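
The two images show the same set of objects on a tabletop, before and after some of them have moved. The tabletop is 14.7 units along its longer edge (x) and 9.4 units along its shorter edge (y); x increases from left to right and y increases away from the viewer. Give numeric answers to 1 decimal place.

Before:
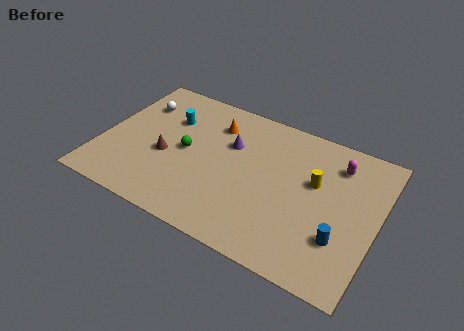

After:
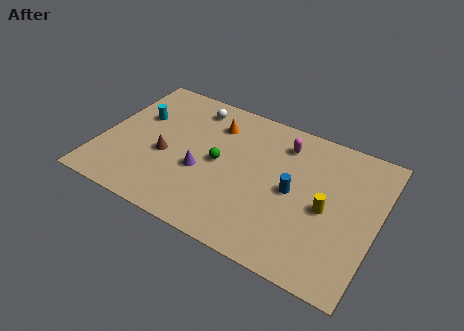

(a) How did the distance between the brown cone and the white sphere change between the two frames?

+0.5

They were about 3.6 units apart before and 4.1 after — 0.5 units further apart.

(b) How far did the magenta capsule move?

2.9

The magenta capsule was near (12.3, 7.4) before and (9.4, 7.5) after, so it travelled √(2.9² + 0.1²) ≈ 2.9 units.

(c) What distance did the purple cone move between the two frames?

2.8

The purple cone was near (6.7, 6.2) before and (5.5, 3.7) after, so it travelled √(1.2² + 2.5²) ≈ 2.8 units.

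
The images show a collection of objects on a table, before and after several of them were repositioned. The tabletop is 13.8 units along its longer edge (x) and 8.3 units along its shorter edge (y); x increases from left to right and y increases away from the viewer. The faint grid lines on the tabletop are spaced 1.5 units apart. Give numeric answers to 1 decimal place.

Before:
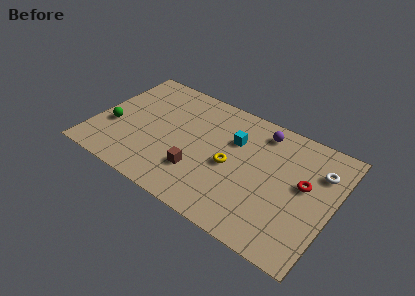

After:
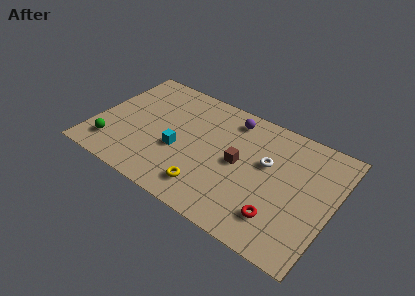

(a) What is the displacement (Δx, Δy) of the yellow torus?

(-1.0, -2.2)

The yellow torus was at about (8.0, 3.8) and moved to about (7.0, 1.6).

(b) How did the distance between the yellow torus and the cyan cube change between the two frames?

+0.8

Before: roughly 1.8 units apart; after: 2.6. That's 0.8 units further apart.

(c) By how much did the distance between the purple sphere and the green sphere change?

-0.9

The distance was about 9.1 in the first image and 8.2 in the second, so they moved 0.9 units closer together.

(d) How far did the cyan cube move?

3.7

From (7.9, 5.6) to (5.0, 3.3), the cyan cube covered √(2.9² + 2.3²) ≈ 3.7 units.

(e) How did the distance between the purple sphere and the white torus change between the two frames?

-0.5

The distance was about 3.6 in the first image and 3.1 in the second, so they moved 0.5 units closer together.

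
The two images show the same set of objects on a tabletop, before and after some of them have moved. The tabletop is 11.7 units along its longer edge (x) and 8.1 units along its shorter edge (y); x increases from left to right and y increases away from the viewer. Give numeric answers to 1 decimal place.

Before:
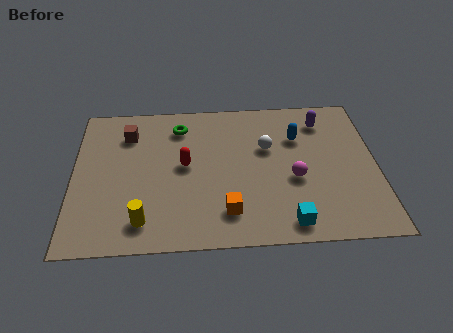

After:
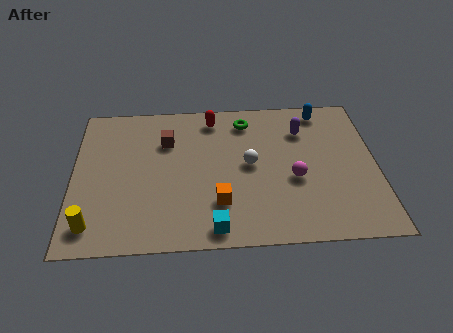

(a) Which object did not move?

the magenta sphere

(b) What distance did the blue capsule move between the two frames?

1.8

The blue capsule moved from about (8.7, 5.6) to (9.7, 7.1), a distance of √(1.0² + 1.5²) ≈ 1.8.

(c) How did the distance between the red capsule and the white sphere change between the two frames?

-0.3

The distance was about 3.3 in the first image and 3.0 in the second, so they moved 0.3 units closer together.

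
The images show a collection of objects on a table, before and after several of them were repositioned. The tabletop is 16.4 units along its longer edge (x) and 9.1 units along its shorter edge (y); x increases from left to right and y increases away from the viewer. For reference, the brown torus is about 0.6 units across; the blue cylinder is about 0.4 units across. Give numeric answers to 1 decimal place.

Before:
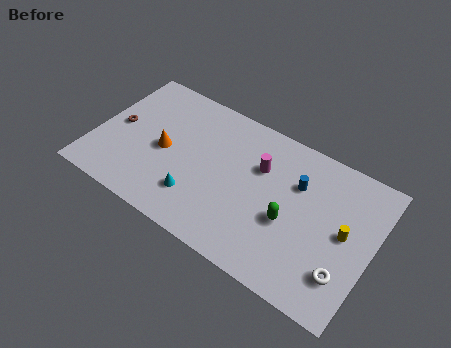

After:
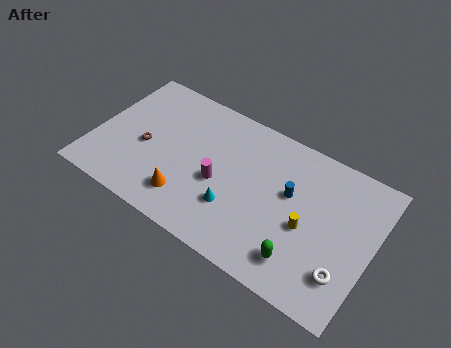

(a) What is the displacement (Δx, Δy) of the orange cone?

(1.8, -2.3)

The orange cone started near (4.1, 4.3) and ended near (5.9, 2.0).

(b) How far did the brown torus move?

1.9

The brown torus moved from about (1.2, 4.6) to (3.0, 4.0), a distance of √(1.8² + 0.6²) ≈ 1.9.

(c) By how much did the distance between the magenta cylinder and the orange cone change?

-3.3

Before: roughly 5.8 units apart; after: 2.5. That's 3.3 units closer together.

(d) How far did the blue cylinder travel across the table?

0.9

From (11.8, 6.2) to (11.5, 5.4), the blue cylinder covered √(0.3² + 0.8²) ≈ 0.9 units.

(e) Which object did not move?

the white torus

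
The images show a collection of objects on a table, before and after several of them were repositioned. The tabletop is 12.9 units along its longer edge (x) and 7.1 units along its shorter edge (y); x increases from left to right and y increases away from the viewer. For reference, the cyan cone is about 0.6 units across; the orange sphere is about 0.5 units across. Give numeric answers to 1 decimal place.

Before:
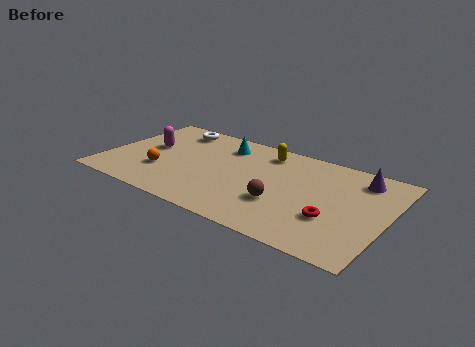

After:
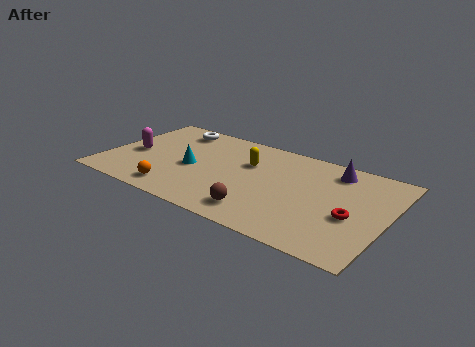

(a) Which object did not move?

the white torus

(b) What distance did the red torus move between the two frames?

0.9

The red torus moved from about (10.6, 2.4) to (11.4, 2.9), a distance of √(0.8² + 0.5²) ≈ 0.9.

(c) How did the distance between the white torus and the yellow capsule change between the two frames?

-0.4

They were about 4.4 units apart before and 4.0 after — 0.4 units closer together.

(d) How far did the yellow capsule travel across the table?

1.3

The yellow capsule moved from about (7.0, 5.9) to (6.4, 4.7), a distance of √(0.6² + 1.2²) ≈ 1.3.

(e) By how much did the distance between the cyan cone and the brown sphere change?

-0.5

The distance was about 4.5 in the first image and 4.0 in the second, so they moved 0.5 units closer together.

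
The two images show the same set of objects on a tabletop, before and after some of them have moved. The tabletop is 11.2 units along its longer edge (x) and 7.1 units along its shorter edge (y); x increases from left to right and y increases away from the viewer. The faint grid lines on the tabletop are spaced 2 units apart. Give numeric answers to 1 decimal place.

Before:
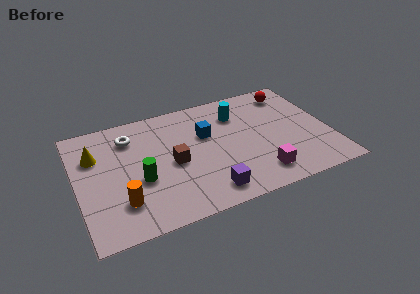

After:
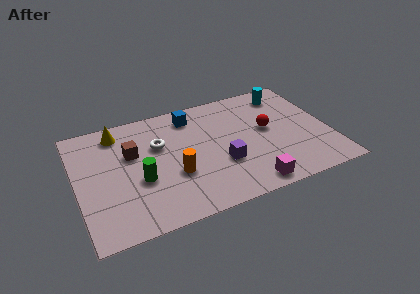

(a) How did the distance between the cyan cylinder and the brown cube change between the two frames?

+3.5

The distance was about 3.7 in the first image and 7.2 in the second, so they moved 3.5 units further apart.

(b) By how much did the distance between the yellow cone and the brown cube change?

-2.1

They were about 3.7 units apart before and 1.6 after — 2.1 units closer together.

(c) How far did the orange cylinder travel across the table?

2.5

The orange cylinder moved from about (1.8, 1.8) to (4.2, 2.6), a distance of √(2.4² + 0.8²) ≈ 2.5.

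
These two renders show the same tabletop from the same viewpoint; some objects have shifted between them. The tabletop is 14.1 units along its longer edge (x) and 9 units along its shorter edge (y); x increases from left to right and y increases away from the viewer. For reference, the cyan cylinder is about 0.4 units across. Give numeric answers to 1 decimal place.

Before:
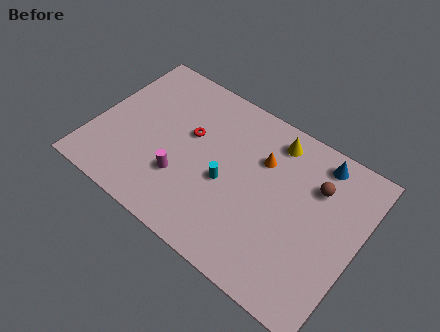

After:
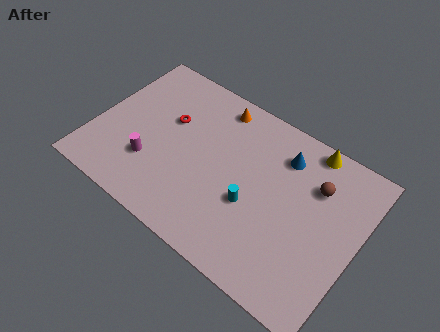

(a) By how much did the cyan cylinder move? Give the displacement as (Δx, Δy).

(1.5, -0.4)

From the two frames, the cyan cylinder sits at roughly (7.2, 3.9) before and (8.7, 3.5) after.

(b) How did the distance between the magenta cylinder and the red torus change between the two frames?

+0.3

Before: roughly 2.6 units apart; after: 2.9. That's 0.3 units further apart.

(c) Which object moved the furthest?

the orange cone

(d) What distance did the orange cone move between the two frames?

3.2

The orange cone moved from about (8.7, 6.2) to (5.9, 7.8), a distance of √(2.8² + 1.6²) ≈ 3.2.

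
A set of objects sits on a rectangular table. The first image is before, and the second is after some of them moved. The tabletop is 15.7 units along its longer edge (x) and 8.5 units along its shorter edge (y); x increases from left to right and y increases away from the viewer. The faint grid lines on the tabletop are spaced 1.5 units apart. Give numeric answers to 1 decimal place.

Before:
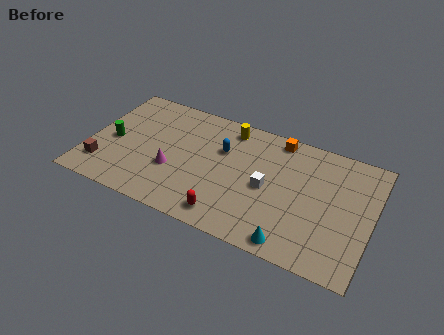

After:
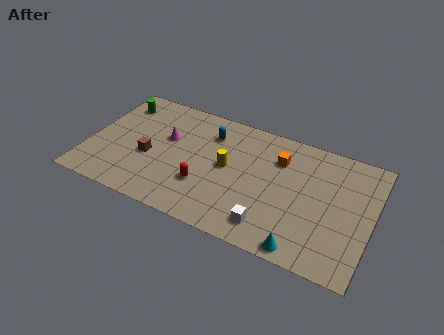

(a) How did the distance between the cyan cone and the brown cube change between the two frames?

-1.4

The distance was about 10.7 in the first image and 9.3 in the second, so they moved 1.4 units closer together.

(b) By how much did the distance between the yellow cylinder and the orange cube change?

+0.5

They were about 2.7 units apart before and 3.2 after — 0.5 units further apart.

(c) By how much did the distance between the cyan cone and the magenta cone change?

+2.0

The distance was about 7.2 in the first image and 9.2 in the second, so they moved 2.0 units further apart.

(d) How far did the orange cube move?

1.4

The orange cube moved from about (10.2, 7.6) to (10.4, 6.2), a distance of √(0.2² + 1.4²) ≈ 1.4.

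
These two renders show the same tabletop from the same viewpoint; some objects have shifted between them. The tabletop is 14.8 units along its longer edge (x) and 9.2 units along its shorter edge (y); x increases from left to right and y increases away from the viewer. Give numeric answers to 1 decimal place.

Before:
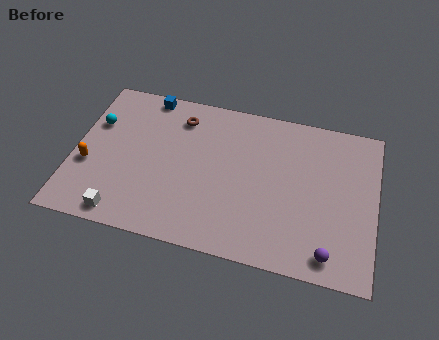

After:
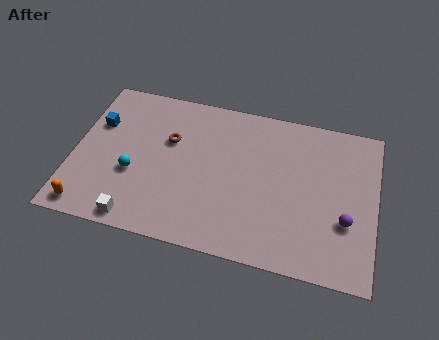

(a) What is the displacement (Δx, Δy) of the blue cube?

(-2.3, -2.3)

The blue cube started near (3.3, 8.4) and ended near (1.0, 6.1).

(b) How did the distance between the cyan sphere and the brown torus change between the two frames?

-1.4

They were about 4.3 units apart before and 2.9 after — 1.4 units closer together.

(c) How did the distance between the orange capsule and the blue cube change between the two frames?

-0.4

They were about 5.5 units apart before and 5.1 after — 0.4 units closer together.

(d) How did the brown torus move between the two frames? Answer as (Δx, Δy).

(-0.4, -1.5)

From the two frames, the brown torus sits at roughly (5.0, 7.4) before and (4.6, 5.9) after.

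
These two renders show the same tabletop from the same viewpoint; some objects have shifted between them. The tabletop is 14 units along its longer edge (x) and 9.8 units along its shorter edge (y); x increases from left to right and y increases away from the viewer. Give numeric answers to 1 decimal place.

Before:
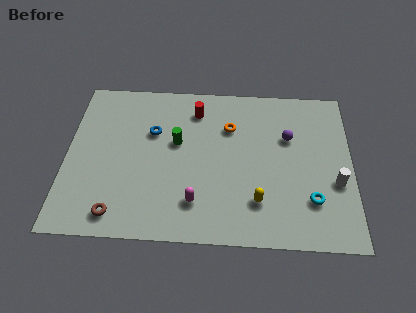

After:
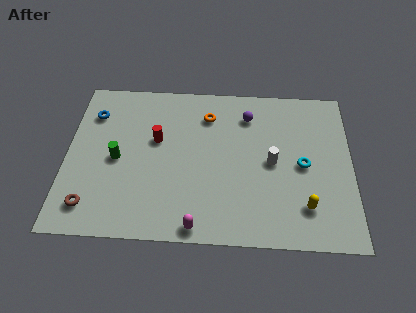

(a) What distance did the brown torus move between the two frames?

1.4

The brown torus was near (2.6, 1.3) before and (1.3, 1.7) after, so it travelled √(1.3² + 0.4²) ≈ 1.4 units.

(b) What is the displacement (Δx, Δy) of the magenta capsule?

(0.1, -1.4)

The magenta capsule started near (6.4, 2.2) and ended near (6.5, 0.8).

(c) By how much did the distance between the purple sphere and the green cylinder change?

+1.6

Before: roughly 5.5 units apart; after: 7.1. That's 1.6 units further apart.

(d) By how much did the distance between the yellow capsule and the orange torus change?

+2.5

Before: roughly 4.7 units apart; after: 7.2. That's 2.5 units further apart.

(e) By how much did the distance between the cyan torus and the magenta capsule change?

+0.8

Before: roughly 5.6 units apart; after: 6.4. That's 0.8 units further apart.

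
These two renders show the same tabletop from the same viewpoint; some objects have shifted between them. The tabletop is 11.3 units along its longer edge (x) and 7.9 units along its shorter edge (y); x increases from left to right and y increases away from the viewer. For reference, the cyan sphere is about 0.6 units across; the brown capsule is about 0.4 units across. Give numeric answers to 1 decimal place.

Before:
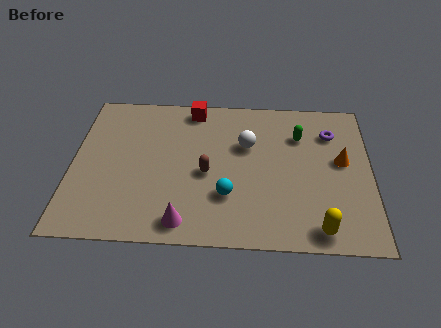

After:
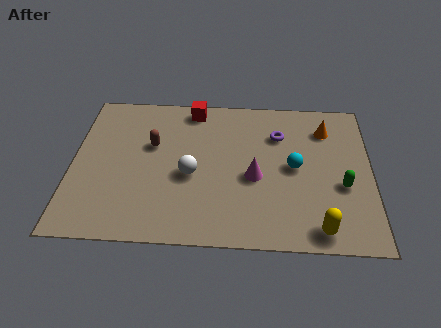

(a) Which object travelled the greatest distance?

the magenta cone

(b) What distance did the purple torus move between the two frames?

2.0

The purple torus moved from about (9.8, 5.9) to (7.8, 5.7), a distance of √(2.0² + 0.2²) ≈ 2.0.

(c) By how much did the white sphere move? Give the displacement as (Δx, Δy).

(-2.1, -1.7)

The white sphere was at about (6.6, 5.1) and moved to about (4.5, 3.4).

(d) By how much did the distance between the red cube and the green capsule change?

+2.6

Before: roughly 4.3 units apart; after: 6.9. That's 2.6 units further apart.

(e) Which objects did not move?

the yellow capsule and the red cube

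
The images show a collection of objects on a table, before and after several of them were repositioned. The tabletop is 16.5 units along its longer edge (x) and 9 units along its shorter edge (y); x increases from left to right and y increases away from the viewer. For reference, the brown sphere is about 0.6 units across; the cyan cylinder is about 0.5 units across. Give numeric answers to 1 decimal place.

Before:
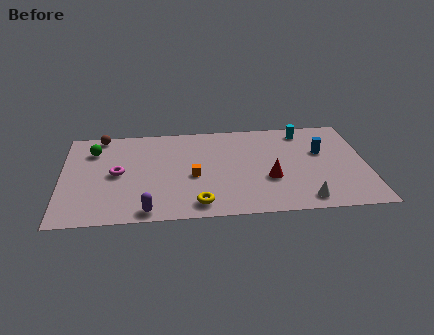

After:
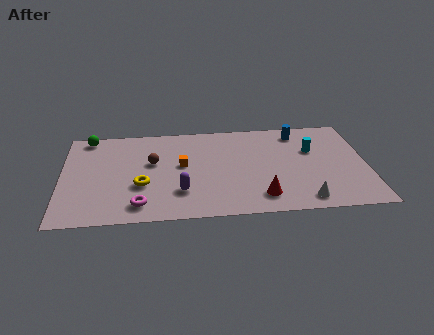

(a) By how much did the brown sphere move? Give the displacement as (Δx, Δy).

(2.8, -2.8)

The brown sphere started near (2.1, 8.2) and ended near (4.9, 5.4).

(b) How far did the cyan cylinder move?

1.9

The cyan cylinder was near (13.2, 7.7) before and (13.6, 5.8) after, so it travelled √(0.4² + 1.9²) ≈ 1.9 units.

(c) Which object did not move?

the white cone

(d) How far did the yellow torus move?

3.6

From (7.3, 1.3) to (4.3, 3.3), the yellow torus covered √(3.0² + 2.0²) ≈ 3.6 units.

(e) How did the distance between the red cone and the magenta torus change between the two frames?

-1.8

Before: roughly 8.3 units apart; after: 6.5. That's 1.8 units closer together.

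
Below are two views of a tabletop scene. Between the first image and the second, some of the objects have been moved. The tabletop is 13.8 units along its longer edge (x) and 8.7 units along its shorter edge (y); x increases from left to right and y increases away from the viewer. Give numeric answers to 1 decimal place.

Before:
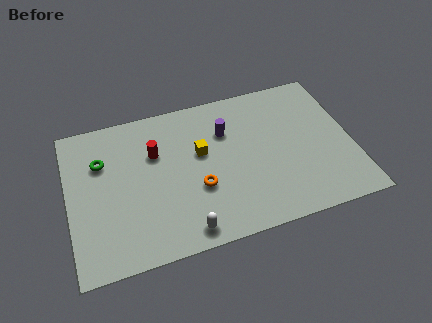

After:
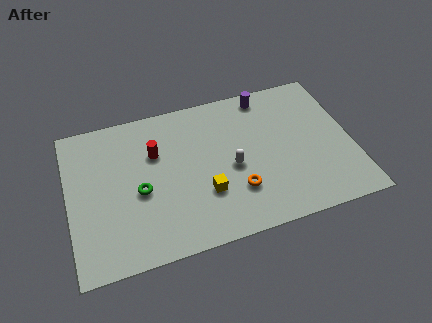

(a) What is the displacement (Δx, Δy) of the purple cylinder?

(2.1, 1.6)

The purple cylinder started near (7.8, 6.1) and ended near (9.9, 7.7).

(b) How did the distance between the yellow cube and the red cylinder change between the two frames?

+1.4

They were about 2.3 units apart before and 3.7 after — 1.4 units further apart.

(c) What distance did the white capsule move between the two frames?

3.8

From (5.4, 1.0) to (7.9, 3.9), the white capsule covered √(2.5² + 2.9²) ≈ 3.8 units.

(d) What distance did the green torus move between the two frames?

2.8

From (1.7, 6.0) to (3.4, 3.8), the green torus covered √(1.7² + 2.2²) ≈ 2.8 units.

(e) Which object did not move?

the red cylinder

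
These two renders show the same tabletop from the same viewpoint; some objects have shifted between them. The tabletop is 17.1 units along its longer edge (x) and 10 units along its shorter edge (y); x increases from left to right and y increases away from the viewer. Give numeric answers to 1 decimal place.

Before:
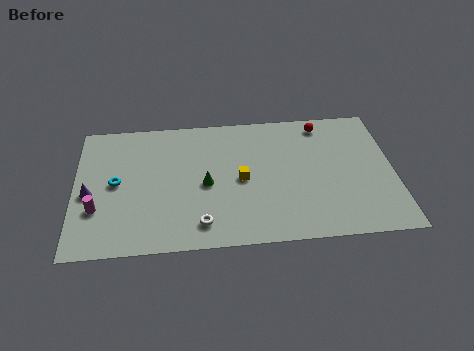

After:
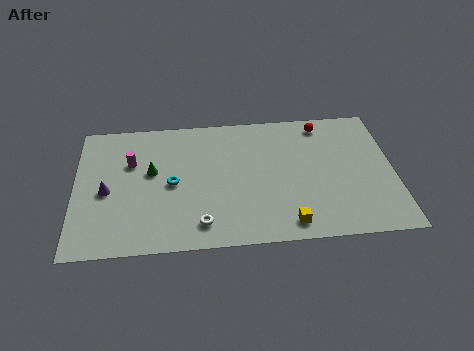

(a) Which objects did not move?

the red sphere and the white torus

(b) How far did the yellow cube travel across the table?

4.2

From (8.9, 4.8) to (11.3, 1.3), the yellow cube covered √(2.4² + 3.5²) ≈ 4.2 units.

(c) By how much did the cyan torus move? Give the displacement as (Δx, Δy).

(3.0, -0.3)

The cyan torus started near (2.2, 5.1) and ended near (5.2, 4.8).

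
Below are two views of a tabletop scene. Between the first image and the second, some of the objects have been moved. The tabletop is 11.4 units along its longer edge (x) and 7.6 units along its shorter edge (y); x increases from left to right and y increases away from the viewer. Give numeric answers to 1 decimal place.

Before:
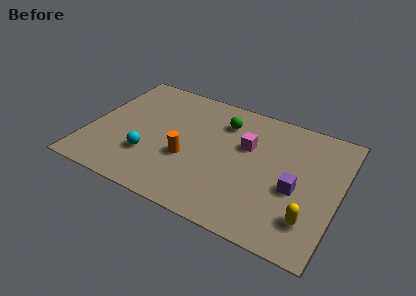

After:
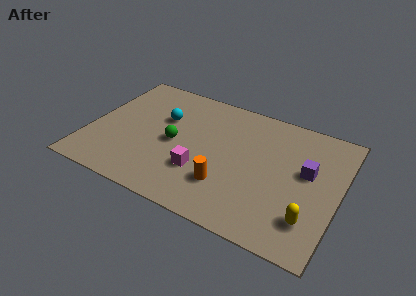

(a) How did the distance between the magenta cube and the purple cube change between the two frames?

+2.1

Before: roughly 2.9 units apart; after: 5.0. That's 2.1 units further apart.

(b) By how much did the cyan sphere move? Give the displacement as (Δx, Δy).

(0.3, 2.6)

The cyan sphere started near (2.9, 2.3) and ended near (3.2, 4.9).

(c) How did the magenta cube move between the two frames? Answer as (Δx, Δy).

(-1.8, -2.4)

The magenta cube was at about (7.1, 4.8) and moved to about (5.3, 2.4).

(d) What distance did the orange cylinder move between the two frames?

2.1

The orange cylinder was near (4.6, 2.9) before and (6.5, 2.1) after, so it travelled √(1.9² + 0.8²) ≈ 2.1 units.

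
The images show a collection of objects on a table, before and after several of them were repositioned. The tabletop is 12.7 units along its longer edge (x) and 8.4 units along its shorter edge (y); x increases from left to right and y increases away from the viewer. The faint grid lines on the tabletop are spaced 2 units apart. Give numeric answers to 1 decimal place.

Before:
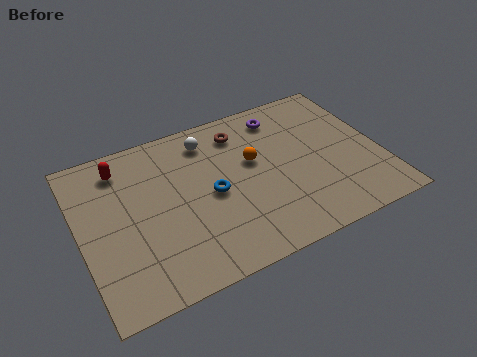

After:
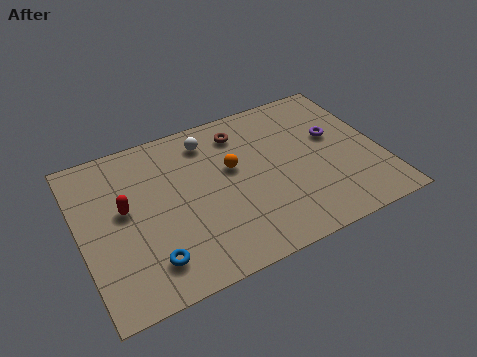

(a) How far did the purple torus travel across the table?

2.8

The purple torus moved from about (8.9, 7.0) to (10.9, 5.0), a distance of √(2.0² + 2.0²) ≈ 2.8.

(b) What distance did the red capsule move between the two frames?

2.2

The red capsule moved from about (2.0, 6.9) to (1.9, 4.7), a distance of √(0.1² + 2.2²) ≈ 2.2.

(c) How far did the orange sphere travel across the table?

0.9

The orange sphere was near (7.4, 5.0) before and (6.5, 5.0) after, so it travelled √(0.9² + 0.0²) ≈ 0.9 units.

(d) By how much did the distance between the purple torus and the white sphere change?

+2.3

They were about 3.2 units apart before and 5.5 after — 2.3 units further apart.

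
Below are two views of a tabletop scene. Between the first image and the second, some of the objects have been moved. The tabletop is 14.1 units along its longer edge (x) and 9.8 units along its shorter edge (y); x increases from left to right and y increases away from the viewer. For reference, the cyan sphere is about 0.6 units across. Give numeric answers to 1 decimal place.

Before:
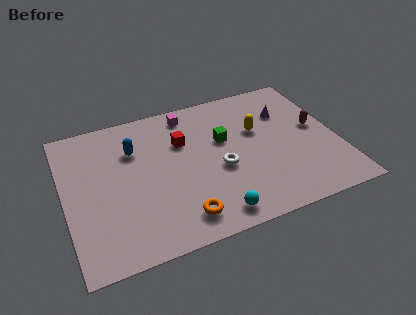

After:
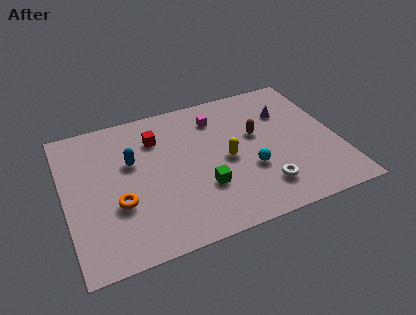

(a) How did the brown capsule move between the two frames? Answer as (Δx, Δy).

(-3.1, 0.5)

The brown capsule started near (13.1, 5.3) and ended near (10.0, 5.8).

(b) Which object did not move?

the purple cone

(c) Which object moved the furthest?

the orange torus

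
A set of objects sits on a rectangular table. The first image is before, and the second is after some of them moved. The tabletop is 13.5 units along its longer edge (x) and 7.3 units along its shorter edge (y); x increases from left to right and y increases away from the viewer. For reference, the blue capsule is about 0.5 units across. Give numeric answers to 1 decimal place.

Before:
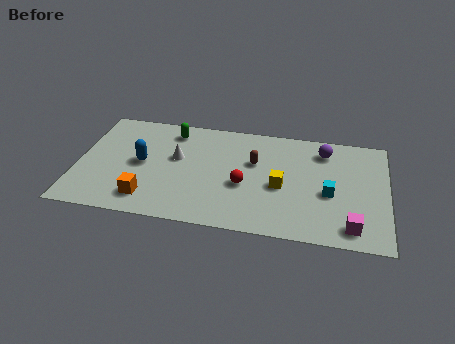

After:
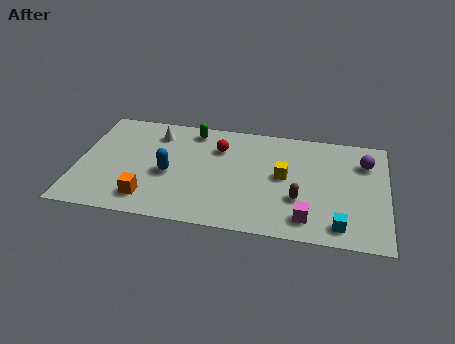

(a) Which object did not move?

the orange cube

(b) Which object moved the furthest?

the brown capsule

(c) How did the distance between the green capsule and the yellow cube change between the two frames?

-0.9

Before: roughly 5.7 units apart; after: 4.8. That's 0.9 units closer together.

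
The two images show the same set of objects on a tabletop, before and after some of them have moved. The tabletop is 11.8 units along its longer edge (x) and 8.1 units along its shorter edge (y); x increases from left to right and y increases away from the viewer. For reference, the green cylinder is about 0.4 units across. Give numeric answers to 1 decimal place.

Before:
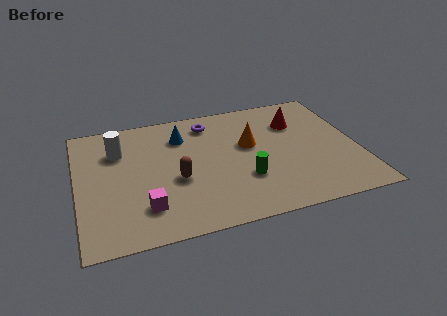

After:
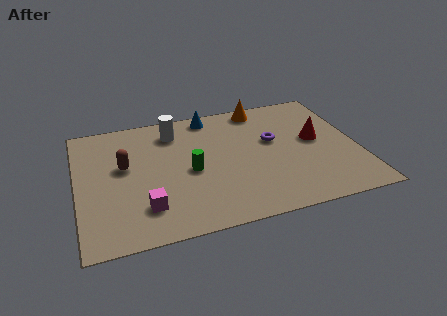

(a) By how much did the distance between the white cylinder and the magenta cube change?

+0.8

They were about 4.0 units apart before and 4.8 after — 0.8 units further apart.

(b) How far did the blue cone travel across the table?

1.7

From (4.5, 6.1) to (5.8, 7.2), the blue cone covered √(1.3² + 1.1²) ≈ 1.7 units.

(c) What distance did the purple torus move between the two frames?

3.2

The purple torus moved from about (5.7, 6.7) to (8.3, 4.8), a distance of √(2.6² + 1.9²) ≈ 3.2.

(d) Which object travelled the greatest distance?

the purple torus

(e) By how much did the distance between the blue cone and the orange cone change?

-0.9

The distance was about 3.1 in the first image and 2.2 in the second, so they moved 0.9 units closer together.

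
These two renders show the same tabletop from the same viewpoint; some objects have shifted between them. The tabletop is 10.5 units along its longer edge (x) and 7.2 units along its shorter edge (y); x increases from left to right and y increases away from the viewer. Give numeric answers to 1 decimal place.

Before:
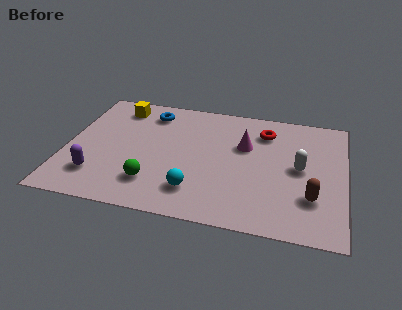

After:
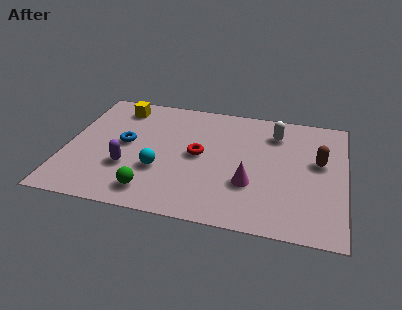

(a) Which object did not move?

the yellow cube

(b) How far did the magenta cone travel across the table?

2.2

From (6.7, 4.6) to (7.0, 2.4), the magenta cone covered √(0.3² + 2.2²) ≈ 2.2 units.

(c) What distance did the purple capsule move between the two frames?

1.3

The purple capsule was near (1.3, 1.7) before and (2.4, 2.4) after, so it travelled √(1.1² + 0.7²) ≈ 1.3 units.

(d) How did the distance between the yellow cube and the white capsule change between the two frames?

-1.4

They were about 7.4 units apart before and 6.0 after — 1.4 units closer together.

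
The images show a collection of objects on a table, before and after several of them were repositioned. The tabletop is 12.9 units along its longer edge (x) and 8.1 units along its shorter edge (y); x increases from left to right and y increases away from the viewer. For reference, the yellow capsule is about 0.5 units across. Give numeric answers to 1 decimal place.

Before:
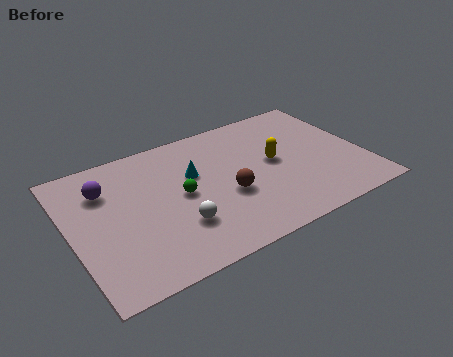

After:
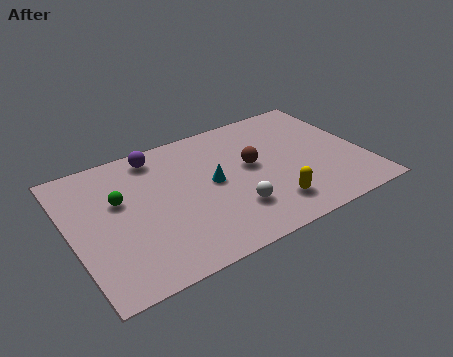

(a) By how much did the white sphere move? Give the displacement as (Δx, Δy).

(2.4, -0.2)

The white sphere was at about (4.4, 2.4) and moved to about (6.8, 2.2).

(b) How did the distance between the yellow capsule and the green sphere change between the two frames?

+2.8

Before: roughly 4.2 units apart; after: 7.0. That's 2.8 units further apart.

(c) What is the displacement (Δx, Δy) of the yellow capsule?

(-0.6, -2.6)

The yellow capsule was at about (9.0, 4.3) and moved to about (8.4, 1.7).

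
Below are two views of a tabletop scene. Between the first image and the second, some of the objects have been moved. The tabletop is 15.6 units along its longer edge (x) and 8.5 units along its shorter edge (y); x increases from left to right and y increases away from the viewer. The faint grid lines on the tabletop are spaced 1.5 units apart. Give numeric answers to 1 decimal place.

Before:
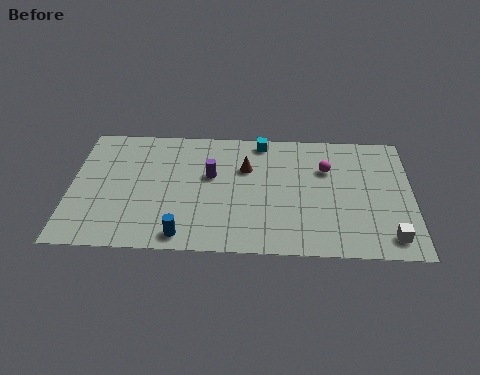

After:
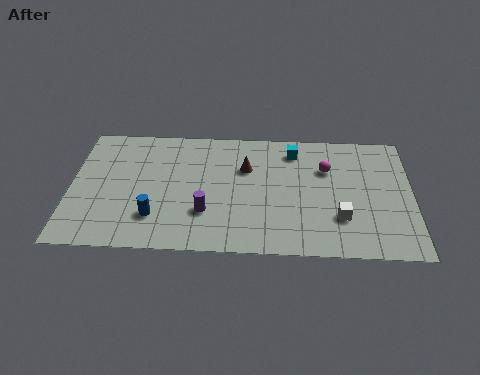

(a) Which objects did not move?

the magenta sphere and the brown cone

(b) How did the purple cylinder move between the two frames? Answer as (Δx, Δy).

(-0.2, -2.5)

The purple cylinder started near (6.4, 5.1) and ended near (6.2, 2.6).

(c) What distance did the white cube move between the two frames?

2.5

The white cube was near (14.5, 1.3) before and (12.3, 2.5) after, so it travelled √(2.2² + 1.2²) ≈ 2.5 units.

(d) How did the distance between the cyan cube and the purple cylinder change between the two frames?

+2.5

The distance was about 3.4 in the first image and 5.9 in the second, so they moved 2.5 units further apart.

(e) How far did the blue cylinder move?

1.8

From (5.2, 1.0) to (3.9, 2.2), the blue cylinder covered √(1.3² + 1.2²) ≈ 1.8 units.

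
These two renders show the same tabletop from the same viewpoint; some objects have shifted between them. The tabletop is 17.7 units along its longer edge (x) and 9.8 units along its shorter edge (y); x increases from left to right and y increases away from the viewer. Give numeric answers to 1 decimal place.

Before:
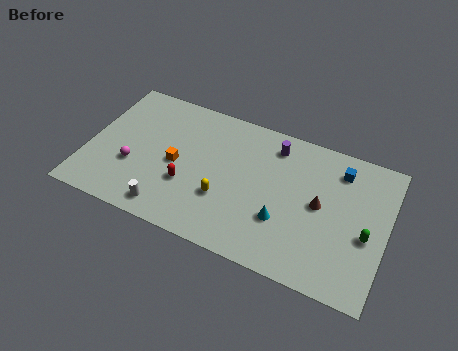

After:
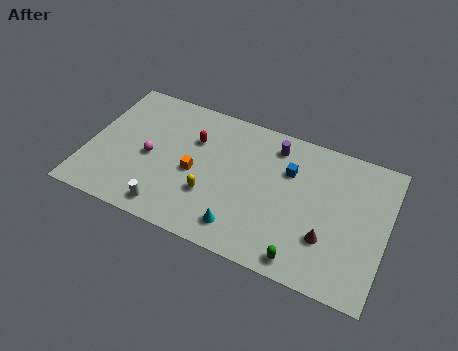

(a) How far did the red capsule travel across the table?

3.3

The red capsule was near (6.1, 3.4) before and (6.1, 6.7) after, so it travelled √(0.0² + 3.3²) ≈ 3.3 units.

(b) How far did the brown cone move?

2.2

From (13.8, 5.1) to (14.4, 3.0), the brown cone covered √(0.6² + 2.1²) ≈ 2.2 units.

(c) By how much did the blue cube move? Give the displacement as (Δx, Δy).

(-2.9, -1.2)

The blue cube started near (14.7, 7.9) and ended near (11.8, 6.7).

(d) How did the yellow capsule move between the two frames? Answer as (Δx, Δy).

(-0.8, -0.1)

From the two frames, the yellow capsule sits at roughly (8.3, 3.3) before and (7.5, 3.2) after.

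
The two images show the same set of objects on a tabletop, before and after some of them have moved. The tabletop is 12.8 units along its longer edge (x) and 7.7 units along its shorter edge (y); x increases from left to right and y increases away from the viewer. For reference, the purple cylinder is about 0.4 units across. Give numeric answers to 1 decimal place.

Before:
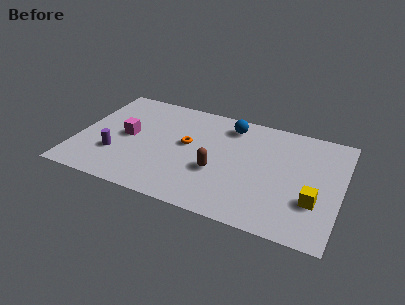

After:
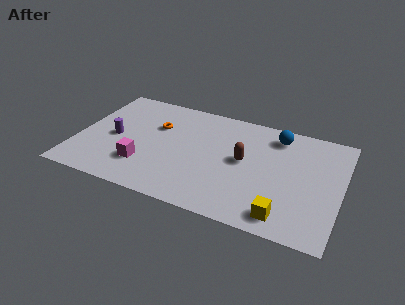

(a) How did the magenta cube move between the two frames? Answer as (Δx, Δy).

(1.0, -1.8)

From the two frames, the magenta cube sits at roughly (2.4, 3.9) before and (3.4, 2.1) after.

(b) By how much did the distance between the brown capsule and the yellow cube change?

-1.0

The distance was about 4.7 in the first image and 3.7 in the second, so they moved 1.0 units closer together.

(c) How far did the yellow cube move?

1.9

The yellow cube moved from about (11.6, 2.5) to (10.3, 1.1), a distance of √(1.3² + 1.4²) ≈ 1.9.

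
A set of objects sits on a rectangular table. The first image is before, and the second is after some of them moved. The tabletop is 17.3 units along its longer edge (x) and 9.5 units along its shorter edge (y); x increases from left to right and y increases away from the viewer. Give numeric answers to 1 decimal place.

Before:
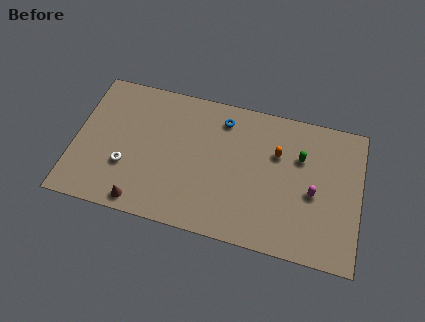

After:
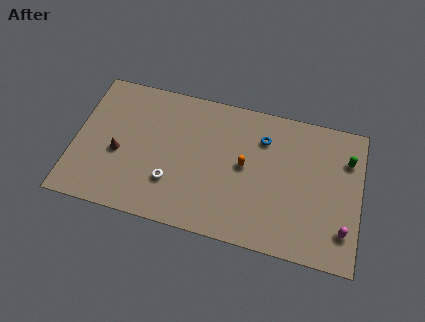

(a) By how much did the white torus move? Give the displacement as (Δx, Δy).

(2.8, -0.4)

The white torus was at about (3.2, 3.2) and moved to about (6.0, 2.8).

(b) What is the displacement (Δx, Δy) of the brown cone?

(-1.6, 3.0)

The brown cone was at about (4.3, 1.0) and moved to about (2.7, 4.0).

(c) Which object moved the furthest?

the brown cone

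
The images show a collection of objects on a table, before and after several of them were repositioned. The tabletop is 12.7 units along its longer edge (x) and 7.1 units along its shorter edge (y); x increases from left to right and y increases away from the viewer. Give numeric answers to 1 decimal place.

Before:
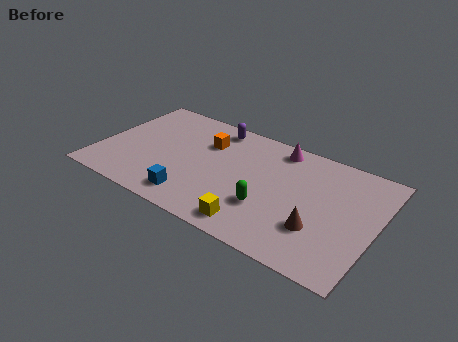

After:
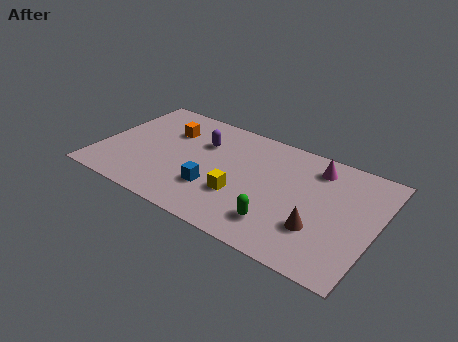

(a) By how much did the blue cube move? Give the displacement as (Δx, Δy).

(0.8, 1.0)

The blue cube was at about (4.7, 1.2) and moved to about (5.5, 2.2).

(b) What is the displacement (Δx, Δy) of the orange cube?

(-1.8, 0.0)

The orange cube was at about (4.7, 5.0) and moved to about (2.9, 5.0).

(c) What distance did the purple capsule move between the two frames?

1.4

From (4.9, 6.2) to (4.5, 4.9), the purple capsule covered √(0.4² + 1.3²) ≈ 1.4 units.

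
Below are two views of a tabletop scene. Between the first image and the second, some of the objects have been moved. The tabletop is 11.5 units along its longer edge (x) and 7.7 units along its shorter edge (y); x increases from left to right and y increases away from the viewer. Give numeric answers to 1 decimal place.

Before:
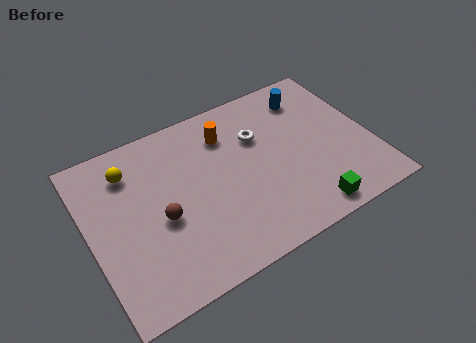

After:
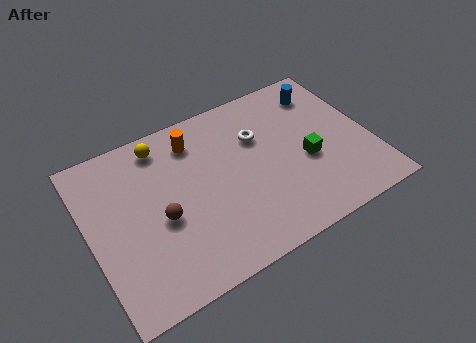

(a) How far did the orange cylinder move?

1.3

The orange cylinder was near (5.9, 5.9) before and (4.6, 6.2) after, so it travelled √(1.3² + 0.3²) ≈ 1.3 units.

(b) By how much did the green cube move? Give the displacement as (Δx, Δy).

(0.4, 2.3)

The green cube started near (8.4, 0.9) and ended near (8.8, 3.2).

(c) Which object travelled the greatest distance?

the green cube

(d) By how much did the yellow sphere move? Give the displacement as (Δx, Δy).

(1.4, 0.6)

From the two frames, the yellow sphere sits at roughly (1.9, 6.0) before and (3.3, 6.6) after.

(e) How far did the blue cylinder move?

0.6

The blue cylinder was near (9.4, 6.2) before and (10.0, 6.2) after, so it travelled √(0.6² + 0.0²) ≈ 0.6 units.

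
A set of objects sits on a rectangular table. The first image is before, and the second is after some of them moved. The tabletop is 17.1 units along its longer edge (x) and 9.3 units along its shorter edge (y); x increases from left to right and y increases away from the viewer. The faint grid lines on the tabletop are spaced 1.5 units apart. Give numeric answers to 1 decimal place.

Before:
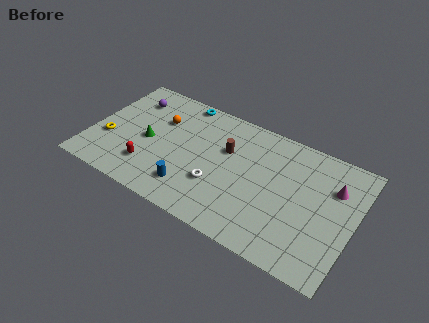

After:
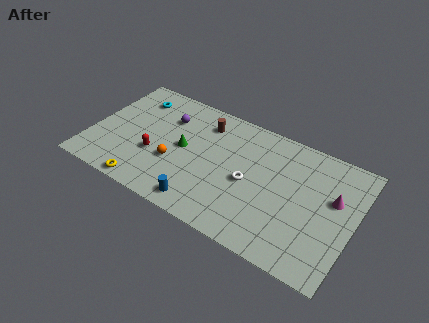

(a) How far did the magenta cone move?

0.8

From (15.6, 6.5) to (15.7, 5.7), the magenta cone covered √(0.1² + 0.8²) ≈ 0.8 units.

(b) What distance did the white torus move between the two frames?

2.2

The white torus was near (8.5, 3.1) before and (10.4, 4.3) after, so it travelled √(1.9² + 1.2²) ≈ 2.2 units.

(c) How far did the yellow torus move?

3.8

The yellow torus moved from about (1.2, 3.3) to (4.1, 0.8), a distance of √(2.9² + 2.5²) ≈ 3.8.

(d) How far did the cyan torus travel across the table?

3.2

The cyan torus moved from about (5.3, 8.5) to (2.3, 7.4), a distance of √(3.0² + 1.1²) ≈ 3.2.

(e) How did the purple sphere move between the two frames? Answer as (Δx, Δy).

(2.5, -0.5)

From the two frames, the purple sphere sits at roughly (2.1, 7.2) before and (4.6, 6.7) after.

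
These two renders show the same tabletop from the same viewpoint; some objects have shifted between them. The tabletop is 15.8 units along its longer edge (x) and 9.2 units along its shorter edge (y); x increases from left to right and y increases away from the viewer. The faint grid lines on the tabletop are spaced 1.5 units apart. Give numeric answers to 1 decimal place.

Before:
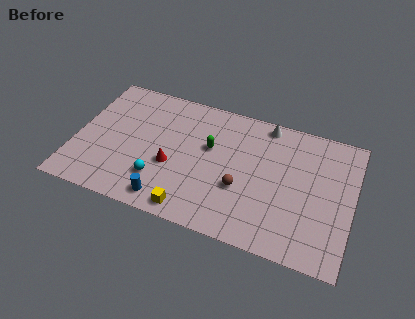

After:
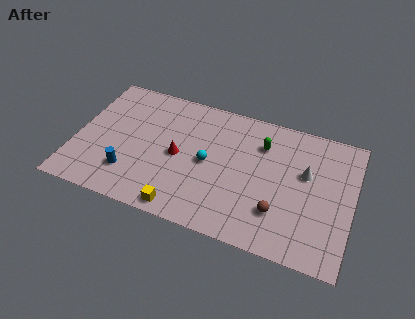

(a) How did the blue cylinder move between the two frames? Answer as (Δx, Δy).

(-2.3, 1.1)

The blue cylinder was at about (5.6, 1.2) and moved to about (3.3, 2.3).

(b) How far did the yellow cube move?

0.5

From (7.0, 1.0) to (6.5, 0.9), the yellow cube covered √(0.5² + 0.1²) ≈ 0.5 units.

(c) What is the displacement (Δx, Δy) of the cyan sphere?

(2.6, 2.1)

From the two frames, the cyan sphere sits at roughly (5.0, 2.4) before and (7.6, 4.5) after.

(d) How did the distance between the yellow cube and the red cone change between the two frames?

+0.6

The distance was about 3.0 in the first image and 3.6 in the second, so they moved 0.6 units further apart.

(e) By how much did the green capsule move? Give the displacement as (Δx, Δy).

(2.9, 1.2)

From the two frames, the green capsule sits at roughly (7.6, 5.6) before and (10.5, 6.8) after.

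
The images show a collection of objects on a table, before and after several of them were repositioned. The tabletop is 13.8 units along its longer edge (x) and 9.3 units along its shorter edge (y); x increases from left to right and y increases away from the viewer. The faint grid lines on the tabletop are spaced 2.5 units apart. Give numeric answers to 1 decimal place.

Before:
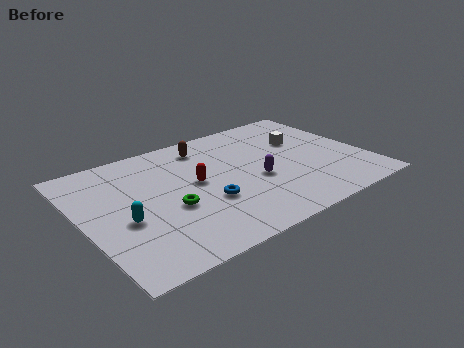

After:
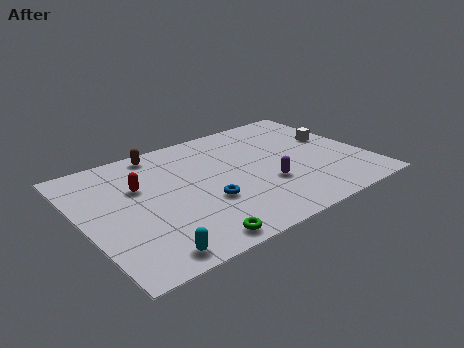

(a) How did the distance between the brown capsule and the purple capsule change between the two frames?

+2.4

The distance was about 4.3 in the first image and 6.7 in the second, so they moved 2.4 units further apart.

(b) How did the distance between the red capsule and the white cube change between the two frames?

+4.0

Before: roughly 5.7 units apart; after: 9.7. That's 4.0 units further apart.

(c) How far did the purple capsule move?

0.7

From (8.3, 3.8) to (8.7, 3.2), the purple capsule covered √(0.4² + 0.6²) ≈ 0.7 units.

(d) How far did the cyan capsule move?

2.9

From (1.8, 3.8) to (2.4, 1.0), the cyan capsule covered √(0.6² + 2.8²) ≈ 2.9 units.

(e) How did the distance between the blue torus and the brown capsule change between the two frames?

+0.7

Before: roughly 4.5 units apart; after: 5.2. That's 0.7 units further apart.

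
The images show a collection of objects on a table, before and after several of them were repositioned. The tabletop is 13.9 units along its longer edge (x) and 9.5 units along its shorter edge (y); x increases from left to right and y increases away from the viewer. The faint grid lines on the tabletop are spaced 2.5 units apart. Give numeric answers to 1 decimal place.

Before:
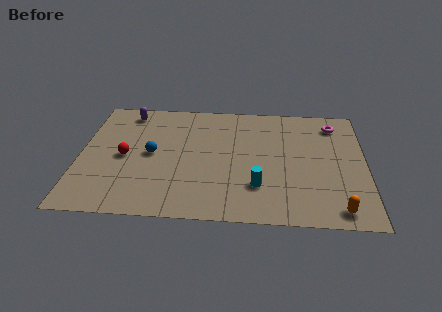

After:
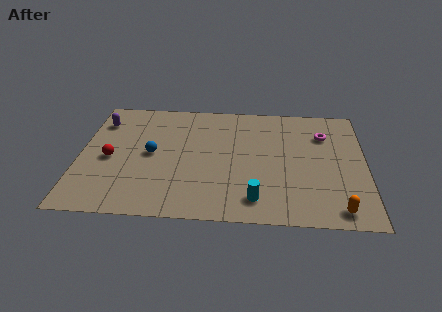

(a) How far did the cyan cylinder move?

1.0

The cyan cylinder moved from about (8.7, 2.6) to (8.6, 1.6), a distance of √(0.1² + 1.0²) ≈ 1.0.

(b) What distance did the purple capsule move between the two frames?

1.6

The purple capsule was near (2.2, 8.2) before and (0.9, 7.3) after, so it travelled √(1.3² + 0.9²) ≈ 1.6 units.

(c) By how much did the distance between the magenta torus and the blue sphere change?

-0.7

The distance was about 9.4 in the first image and 8.7 in the second, so they moved 0.7 units closer together.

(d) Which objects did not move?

the blue sphere and the orange capsule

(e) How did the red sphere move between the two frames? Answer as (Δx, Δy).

(-0.7, -0.2)

From the two frames, the red sphere sits at roughly (2.2, 4.5) before and (1.5, 4.3) after.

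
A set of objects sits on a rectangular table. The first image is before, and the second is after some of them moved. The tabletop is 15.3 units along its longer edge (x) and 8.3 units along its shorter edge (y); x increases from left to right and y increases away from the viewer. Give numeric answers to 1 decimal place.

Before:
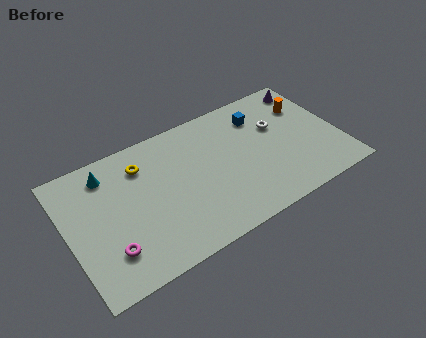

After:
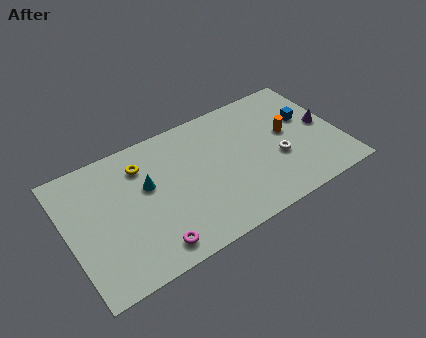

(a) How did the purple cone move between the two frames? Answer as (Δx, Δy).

(0.3, -2.9)

The purple cone was at about (14.2, 7.1) and moved to about (14.5, 4.2).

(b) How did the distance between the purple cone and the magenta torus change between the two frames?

-2.5

The distance was about 13.2 in the first image and 10.7 in the second, so they moved 2.5 units closer together.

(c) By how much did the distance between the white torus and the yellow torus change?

+0.3

They were about 7.7 units apart before and 8.0 after — 0.3 units further apart.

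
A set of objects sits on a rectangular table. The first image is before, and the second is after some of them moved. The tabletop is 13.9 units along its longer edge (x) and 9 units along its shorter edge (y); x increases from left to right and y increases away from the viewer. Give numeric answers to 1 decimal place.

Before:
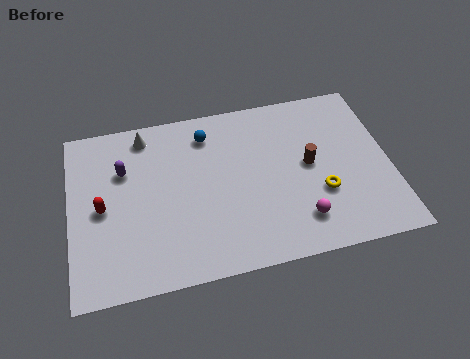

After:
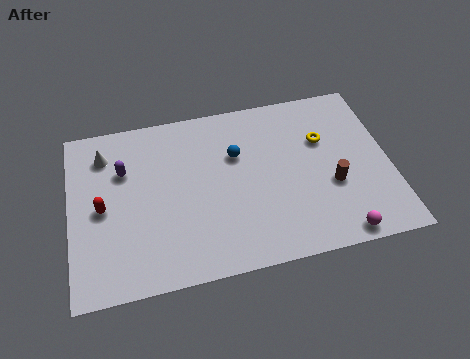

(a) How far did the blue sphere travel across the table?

1.8

From (6.1, 7.3) to (7.3, 5.9), the blue sphere covered √(1.2² + 1.4²) ≈ 1.8 units.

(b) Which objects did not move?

the red capsule and the purple capsule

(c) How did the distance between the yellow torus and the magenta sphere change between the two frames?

+3.5

Before: roughly 1.6 units apart; after: 5.1. That's 3.5 units further apart.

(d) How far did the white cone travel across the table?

1.9

From (3.4, 7.8) to (1.6, 7.1), the white cone covered √(1.8² + 0.7²) ≈ 1.9 units.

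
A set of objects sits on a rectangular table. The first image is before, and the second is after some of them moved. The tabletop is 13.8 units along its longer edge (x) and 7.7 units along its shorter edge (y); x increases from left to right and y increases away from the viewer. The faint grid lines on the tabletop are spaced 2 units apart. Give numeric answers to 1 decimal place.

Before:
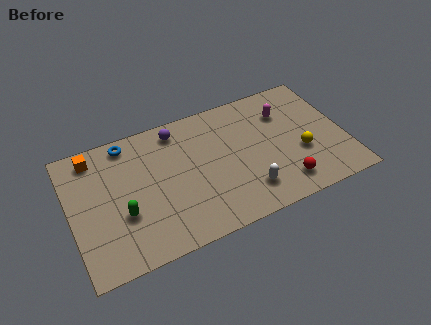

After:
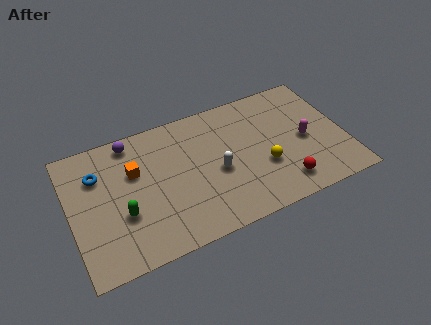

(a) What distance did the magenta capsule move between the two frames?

2.2

The magenta capsule moved from about (11.0, 5.6) to (11.8, 3.6), a distance of √(0.8² + 2.0²) ≈ 2.2.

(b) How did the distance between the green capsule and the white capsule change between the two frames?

-1.4

They were about 6.2 units apart before and 4.8 after — 1.4 units closer together.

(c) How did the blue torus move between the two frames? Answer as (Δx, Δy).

(-1.6, -1.3)

From the two frames, the blue torus sits at roughly (3.1, 6.8) before and (1.5, 5.5) after.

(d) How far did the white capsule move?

2.1

The white capsule moved from about (8.6, 1.7) to (7.3, 3.4), a distance of √(1.3² + 1.7²) ≈ 2.1.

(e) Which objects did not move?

the red sphere and the green capsule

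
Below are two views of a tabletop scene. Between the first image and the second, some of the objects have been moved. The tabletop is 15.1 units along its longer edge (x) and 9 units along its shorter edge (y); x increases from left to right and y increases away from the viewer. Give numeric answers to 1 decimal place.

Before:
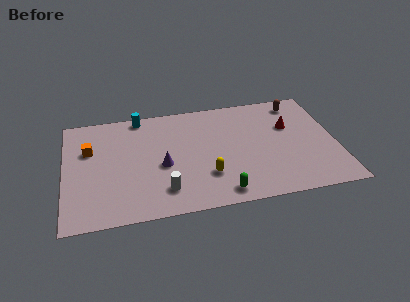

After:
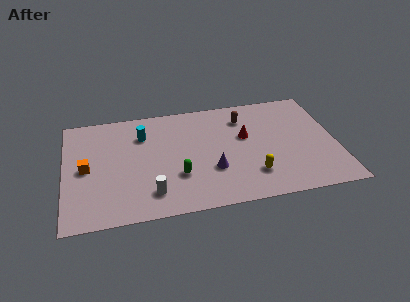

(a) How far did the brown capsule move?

3.2

The brown capsule was near (13.2, 7.7) before and (10.1, 7.0) after, so it travelled √(3.1² + 0.7²) ≈ 3.2 units.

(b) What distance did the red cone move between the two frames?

2.5

From (12.6, 5.8) to (10.1, 5.4), the red cone covered √(2.5² + 0.4²) ≈ 2.5 units.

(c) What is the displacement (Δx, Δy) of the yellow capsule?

(2.5, -0.4)

From the two frames, the yellow capsule sits at roughly (7.8, 2.6) before and (10.3, 2.2) after.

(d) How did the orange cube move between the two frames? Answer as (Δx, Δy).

(-0.2, -1.5)

The orange cube was at about (1.4, 5.9) and moved to about (1.2, 4.4).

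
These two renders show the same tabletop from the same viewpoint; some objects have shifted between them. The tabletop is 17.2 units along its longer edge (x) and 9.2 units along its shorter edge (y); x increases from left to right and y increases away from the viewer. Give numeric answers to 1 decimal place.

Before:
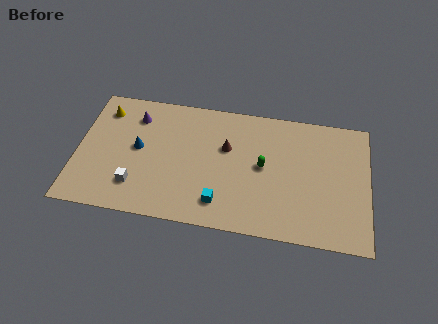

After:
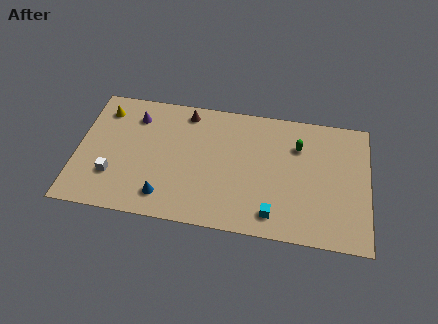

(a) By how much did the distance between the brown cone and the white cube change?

+0.4

Before: roughly 6.3 units apart; after: 6.7. That's 0.4 units further apart.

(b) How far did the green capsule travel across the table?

2.7

The green capsule was near (11.0, 4.8) before and (13.0, 6.6) after, so it travelled √(2.0² + 1.8²) ≈ 2.7 units.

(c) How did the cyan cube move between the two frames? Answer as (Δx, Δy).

(3.1, -0.3)

From the two frames, the cyan cube sits at roughly (8.6, 1.8) before and (11.7, 1.5) after.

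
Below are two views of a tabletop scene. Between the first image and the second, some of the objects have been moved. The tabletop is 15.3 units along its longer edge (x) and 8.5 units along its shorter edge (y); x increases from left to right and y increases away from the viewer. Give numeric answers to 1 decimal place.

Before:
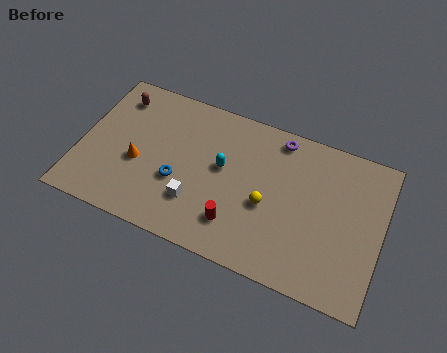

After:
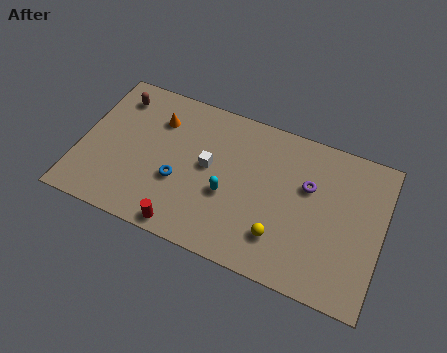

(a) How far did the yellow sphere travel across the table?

1.7

The yellow sphere was near (9.6, 3.6) before and (10.4, 2.1) after, so it travelled √(0.8² + 1.5²) ≈ 1.7 units.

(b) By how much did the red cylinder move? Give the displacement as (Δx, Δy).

(-2.5, -1.2)

From the two frames, the red cylinder sits at roughly (8.2, 2.0) before and (5.7, 0.8) after.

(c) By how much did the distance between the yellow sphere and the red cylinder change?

+2.8

The distance was about 2.1 in the first image and 4.9 in the second, so they moved 2.8 units further apart.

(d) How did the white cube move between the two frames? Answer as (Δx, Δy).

(0.4, 2.2)

From the two frames, the white cube sits at roughly (6.1, 2.4) before and (6.5, 4.6) after.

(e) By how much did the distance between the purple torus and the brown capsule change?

+1.8

The distance was about 8.3 in the first image and 10.1 in the second, so they moved 1.8 units further apart.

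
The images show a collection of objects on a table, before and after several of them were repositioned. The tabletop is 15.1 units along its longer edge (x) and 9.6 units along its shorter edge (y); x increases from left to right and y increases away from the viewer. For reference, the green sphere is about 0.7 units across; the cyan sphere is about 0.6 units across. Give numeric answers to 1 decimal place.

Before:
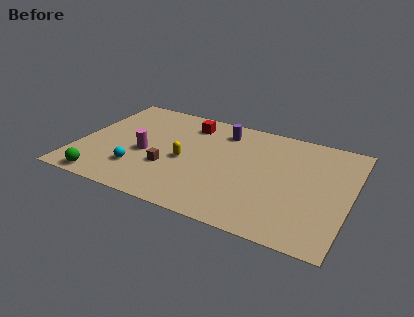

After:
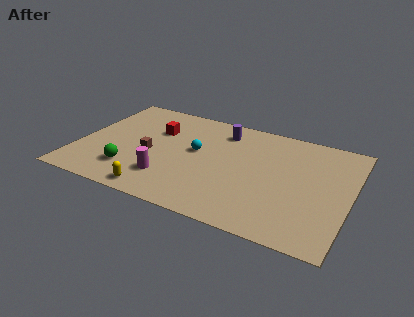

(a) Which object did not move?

the purple cylinder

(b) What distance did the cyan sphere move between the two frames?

4.1

The cyan sphere was near (3.6, 2.5) before and (6.5, 5.4) after, so it travelled √(2.9² + 2.9²) ≈ 4.1 units.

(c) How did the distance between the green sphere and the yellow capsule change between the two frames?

-3.2

The distance was about 5.3 in the first image and 2.1 in the second, so they moved 3.2 units closer together.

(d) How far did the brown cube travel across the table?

1.5

The brown cube was near (5.2, 3.3) before and (4.0, 4.2) after, so it travelled √(1.2² + 0.9²) ≈ 1.5 units.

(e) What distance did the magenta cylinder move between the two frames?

2.3

The magenta cylinder moved from about (3.8, 4.1) to (5.3, 2.4), a distance of √(1.5² + 1.7²) ≈ 2.3.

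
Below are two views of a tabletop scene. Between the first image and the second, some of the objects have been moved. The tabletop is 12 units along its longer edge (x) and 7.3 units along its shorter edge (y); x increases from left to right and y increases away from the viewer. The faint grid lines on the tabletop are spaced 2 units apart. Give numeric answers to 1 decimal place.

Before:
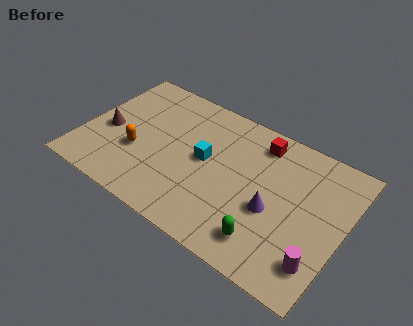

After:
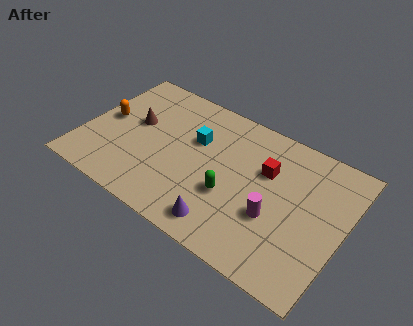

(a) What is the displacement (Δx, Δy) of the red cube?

(0.5, -1.3)

From the two frames, the red cube sits at roughly (7.8, 6.1) before and (8.3, 4.8) after.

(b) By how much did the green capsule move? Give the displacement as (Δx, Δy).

(-1.9, 1.3)

From the two frames, the green capsule sits at roughly (8.9, 1.4) before and (7.0, 2.7) after.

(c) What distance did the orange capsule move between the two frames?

2.0

From (2.6, 2.7) to (0.9, 3.8), the orange capsule covered √(1.7² + 1.1²) ≈ 2.0 units.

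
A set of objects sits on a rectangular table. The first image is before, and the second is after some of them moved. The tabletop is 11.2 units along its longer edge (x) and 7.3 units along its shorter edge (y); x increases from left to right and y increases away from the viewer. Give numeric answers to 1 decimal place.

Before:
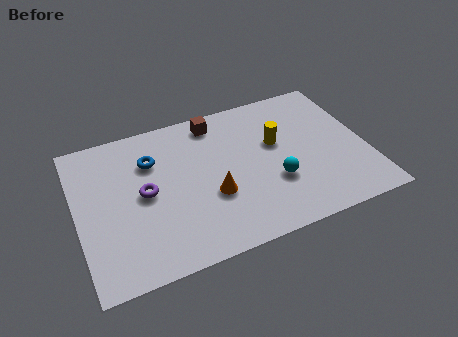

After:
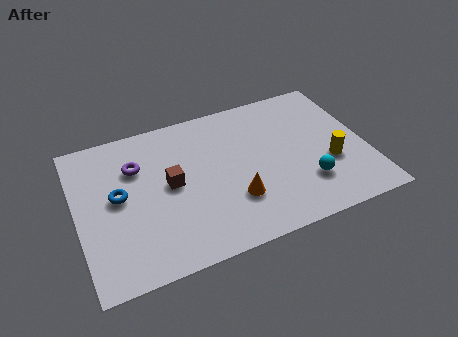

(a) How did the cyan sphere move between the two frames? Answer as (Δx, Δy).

(1.2, -0.5)

The cyan sphere was at about (7.5, 2.5) and moved to about (8.7, 2.0).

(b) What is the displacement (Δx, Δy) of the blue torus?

(-1.4, -1.3)

The blue torus started near (3.0, 5.2) and ended near (1.6, 3.9).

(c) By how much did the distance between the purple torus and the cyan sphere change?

+2.0

Before: roughly 5.0 units apart; after: 7.0. That's 2.0 units further apart.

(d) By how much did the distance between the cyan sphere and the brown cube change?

+1.2

The distance was about 4.2 in the first image and 5.4 in the second, so they moved 1.2 units further apart.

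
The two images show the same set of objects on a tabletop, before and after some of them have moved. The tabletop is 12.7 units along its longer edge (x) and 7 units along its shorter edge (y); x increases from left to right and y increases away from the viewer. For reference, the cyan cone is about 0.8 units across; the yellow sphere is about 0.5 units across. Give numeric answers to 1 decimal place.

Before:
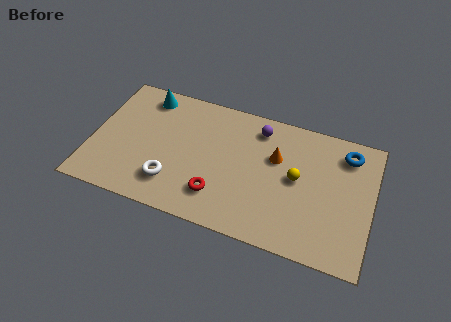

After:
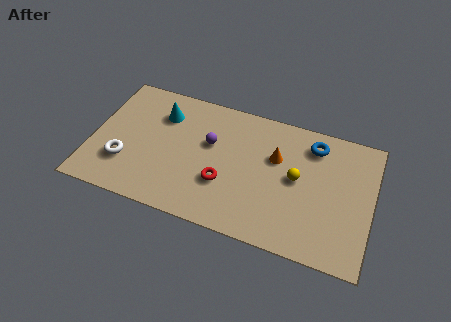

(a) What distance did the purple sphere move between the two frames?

2.6

The purple sphere was near (7.4, 5.8) before and (5.3, 4.3) after, so it travelled √(2.1² + 1.5²) ≈ 2.6 units.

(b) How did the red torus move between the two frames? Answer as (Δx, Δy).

(0.2, 0.7)

The red torus was at about (5.9, 1.7) and moved to about (6.1, 2.4).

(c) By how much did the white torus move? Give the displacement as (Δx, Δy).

(-2.2, 0.4)

The white torus was at about (3.8, 1.7) and moved to about (1.6, 2.1).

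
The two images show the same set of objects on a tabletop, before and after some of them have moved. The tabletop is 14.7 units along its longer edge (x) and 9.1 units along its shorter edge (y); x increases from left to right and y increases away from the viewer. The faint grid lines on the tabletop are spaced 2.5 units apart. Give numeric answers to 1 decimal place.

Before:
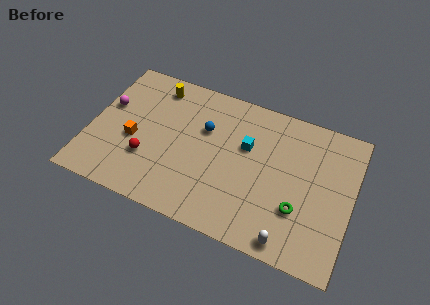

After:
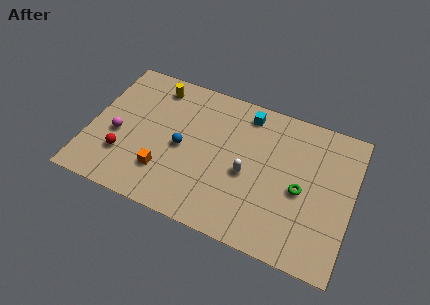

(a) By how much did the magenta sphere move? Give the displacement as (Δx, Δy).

(0.8, -1.7)

The magenta sphere started near (0.8, 5.5) and ended near (1.6, 3.8).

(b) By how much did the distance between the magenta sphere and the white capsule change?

-4.4

They were about 11.7 units apart before and 7.3 after — 4.4 units closer together.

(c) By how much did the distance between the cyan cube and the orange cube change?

+0.3

They were about 6.5 units apart before and 6.8 after — 0.3 units further apart.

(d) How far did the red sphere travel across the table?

1.3

The red sphere was near (3.4, 2.9) before and (2.1, 2.6) after, so it travelled √(1.3² + 0.3²) ≈ 1.3 units.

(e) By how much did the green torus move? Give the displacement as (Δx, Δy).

(0.0, 1.2)

The green torus started near (11.9, 2.9) and ended near (11.9, 4.1).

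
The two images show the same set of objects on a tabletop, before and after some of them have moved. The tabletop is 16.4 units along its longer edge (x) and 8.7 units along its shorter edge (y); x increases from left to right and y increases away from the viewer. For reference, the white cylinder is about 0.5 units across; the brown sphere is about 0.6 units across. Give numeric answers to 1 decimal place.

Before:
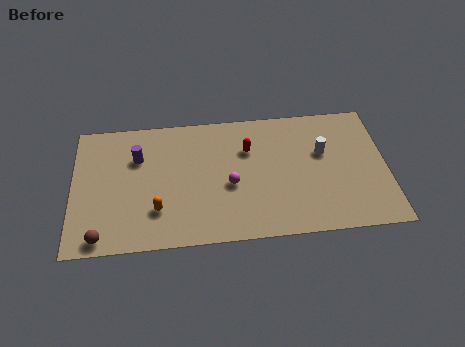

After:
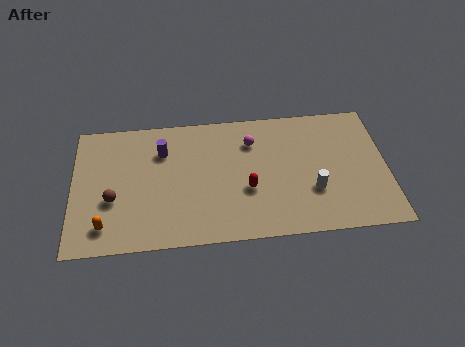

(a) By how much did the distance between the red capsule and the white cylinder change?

-0.5

Before: roughly 3.9 units apart; after: 3.4. That's 0.5 units closer together.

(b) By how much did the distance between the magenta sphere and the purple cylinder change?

-0.6

Before: roughly 5.3 units apart; after: 4.7. That's 0.6 units closer together.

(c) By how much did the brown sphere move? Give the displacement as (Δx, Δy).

(0.6, 2.4)

The brown sphere started near (1.5, 0.9) and ended near (2.1, 3.3).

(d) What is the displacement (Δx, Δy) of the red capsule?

(-0.1, -2.7)

The red capsule started near (9.2, 6.0) and ended near (9.1, 3.3).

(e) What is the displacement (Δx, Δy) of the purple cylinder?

(1.3, 0.3)

The purple cylinder was at about (3.4, 6.0) and moved to about (4.7, 6.3).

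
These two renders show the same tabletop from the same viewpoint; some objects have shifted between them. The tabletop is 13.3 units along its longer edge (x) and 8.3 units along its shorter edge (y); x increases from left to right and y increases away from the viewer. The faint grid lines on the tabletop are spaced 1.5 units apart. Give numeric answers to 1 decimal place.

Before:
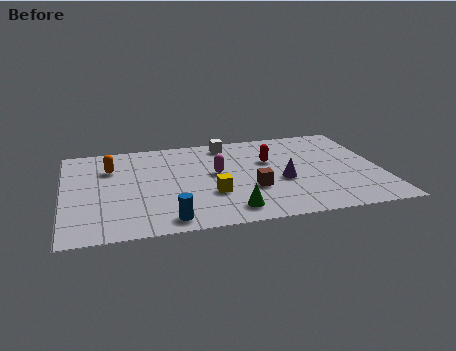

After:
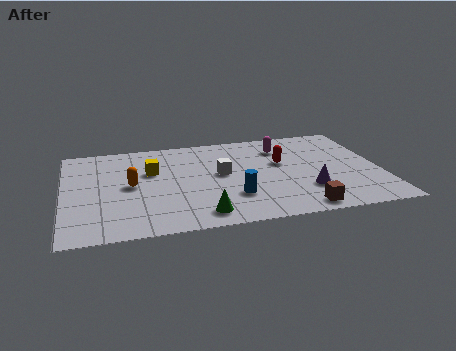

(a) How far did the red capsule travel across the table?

0.6

The red capsule moved from about (8.7, 5.3) to (9.2, 5.0), a distance of √(0.5² + 0.3²) ≈ 0.6.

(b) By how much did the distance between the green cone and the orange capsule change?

-2.5

The distance was about 6.6 in the first image and 4.1 in the second, so they moved 2.5 units closer together.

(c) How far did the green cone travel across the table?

1.2

The green cone moved from about (6.8, 1.3) to (5.6, 1.2), a distance of √(1.2² + 0.1²) ≈ 1.2.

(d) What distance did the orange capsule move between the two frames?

1.9

The orange capsule was near (2.0, 5.9) before and (2.8, 4.2) after, so it travelled √(0.8² + 1.7²) ≈ 1.9 units.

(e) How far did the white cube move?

2.7

From (7.0, 7.2) to (6.6, 4.5), the white cube covered √(0.4² + 2.7²) ≈ 2.7 units.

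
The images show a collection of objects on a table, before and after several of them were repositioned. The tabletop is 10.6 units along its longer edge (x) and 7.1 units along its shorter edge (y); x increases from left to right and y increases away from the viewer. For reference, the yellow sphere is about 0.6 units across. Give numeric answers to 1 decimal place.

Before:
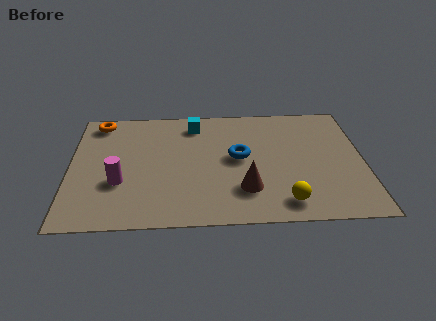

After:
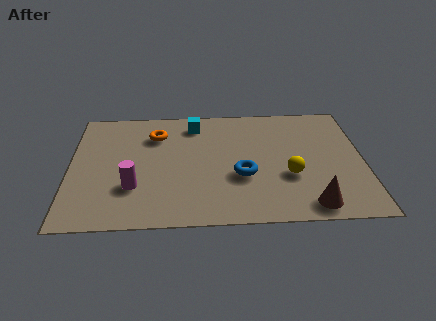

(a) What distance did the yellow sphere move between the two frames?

1.5

The yellow sphere moved from about (7.7, 1.1) to (7.9, 2.6), a distance of √(0.2² + 1.5²) ≈ 1.5.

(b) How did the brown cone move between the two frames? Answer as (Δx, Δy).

(2.3, -1.0)

The brown cone started near (6.3, 1.9) and ended near (8.6, 0.9).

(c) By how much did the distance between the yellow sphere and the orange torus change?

-2.9

They were about 8.4 units apart before and 5.5 after — 2.9 units closer together.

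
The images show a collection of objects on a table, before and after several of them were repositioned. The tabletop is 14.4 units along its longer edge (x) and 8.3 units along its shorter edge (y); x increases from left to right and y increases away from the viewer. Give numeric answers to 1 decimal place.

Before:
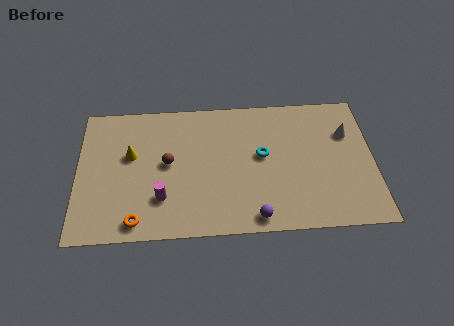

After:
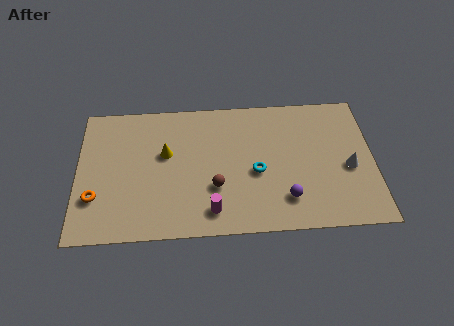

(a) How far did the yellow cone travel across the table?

1.7

The yellow cone moved from about (2.6, 5.0) to (4.3, 5.0), a distance of √(1.7² + 0.0²) ≈ 1.7.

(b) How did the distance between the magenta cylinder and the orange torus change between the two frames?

+3.9

They were about 1.8 units apart before and 5.7 after — 3.9 units further apart.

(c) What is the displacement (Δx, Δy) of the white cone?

(0.0, -2.1)

The white cone was at about (13.2, 5.7) and moved to about (13.2, 3.6).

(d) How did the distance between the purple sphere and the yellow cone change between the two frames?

-0.7

Before: roughly 7.3 units apart; after: 6.6. That's 0.7 units closer together.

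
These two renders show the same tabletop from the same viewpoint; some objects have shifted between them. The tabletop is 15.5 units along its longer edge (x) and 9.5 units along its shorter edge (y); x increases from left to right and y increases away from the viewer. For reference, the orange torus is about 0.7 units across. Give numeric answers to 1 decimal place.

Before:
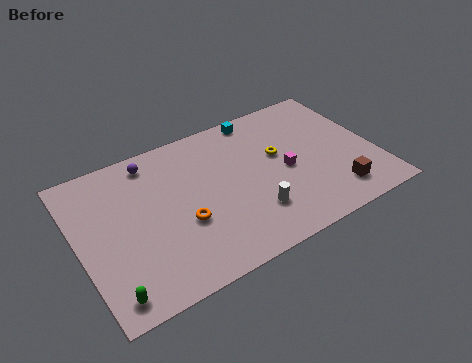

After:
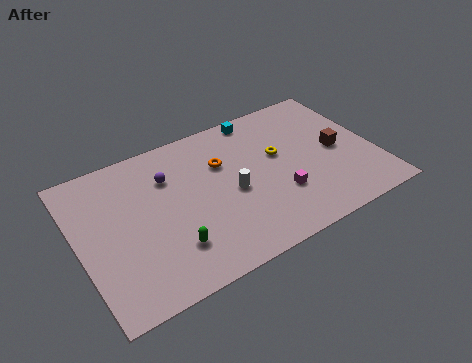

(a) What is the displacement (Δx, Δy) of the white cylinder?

(-0.8, 1.8)

The white cylinder was at about (8.7, 2.5) and moved to about (7.9, 4.3).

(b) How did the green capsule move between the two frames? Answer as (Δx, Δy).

(3.3, 1.2)

The green capsule was at about (1.1, 1.2) and moved to about (4.4, 2.4).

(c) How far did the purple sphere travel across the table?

1.6

The purple sphere was near (4.2, 8.2) before and (4.9, 6.8) after, so it travelled √(0.7² + 1.4²) ≈ 1.6 units.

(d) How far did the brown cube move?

2.9

The brown cube moved from about (13.0, 1.8) to (13.6, 4.6), a distance of √(0.6² + 2.8²) ≈ 2.9.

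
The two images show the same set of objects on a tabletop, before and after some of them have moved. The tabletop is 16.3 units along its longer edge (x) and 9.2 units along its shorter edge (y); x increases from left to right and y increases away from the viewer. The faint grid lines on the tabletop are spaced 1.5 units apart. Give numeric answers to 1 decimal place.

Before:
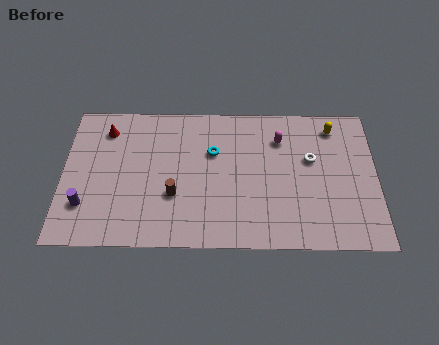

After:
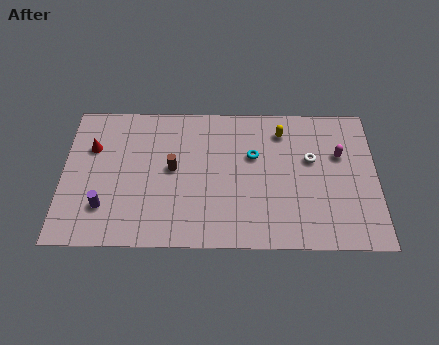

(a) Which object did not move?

the white torus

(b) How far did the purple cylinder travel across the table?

1.0

The purple cylinder moved from about (1.2, 2.5) to (2.2, 2.4), a distance of √(1.0² + 0.1²) ≈ 1.0.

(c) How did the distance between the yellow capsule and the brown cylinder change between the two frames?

-3.2

They were about 9.4 units apart before and 6.2 after — 3.2 units closer together.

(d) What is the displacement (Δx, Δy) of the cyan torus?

(2.1, -0.2)

The cyan torus was at about (7.8, 6.0) and moved to about (9.9, 5.8).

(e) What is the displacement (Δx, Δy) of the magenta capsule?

(3.1, -1.0)

The magenta capsule was at about (11.3, 6.9) and moved to about (14.4, 5.9).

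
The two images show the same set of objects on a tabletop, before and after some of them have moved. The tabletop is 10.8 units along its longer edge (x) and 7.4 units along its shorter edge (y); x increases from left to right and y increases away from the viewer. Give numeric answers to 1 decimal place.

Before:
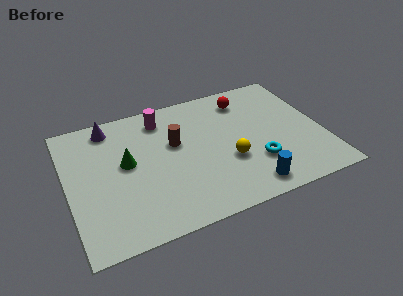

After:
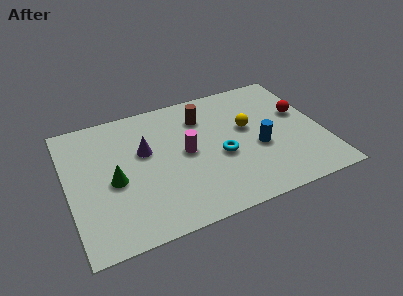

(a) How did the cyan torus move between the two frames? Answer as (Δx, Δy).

(-1.4, 0.9)

The cyan torus was at about (7.8, 2.2) and moved to about (6.4, 3.1).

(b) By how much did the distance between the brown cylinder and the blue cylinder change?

-1.1

Before: roughly 4.4 units apart; after: 3.3. That's 1.1 units closer together.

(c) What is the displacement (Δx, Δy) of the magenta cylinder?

(0.8, -2.3)

The magenta cylinder was at about (4.2, 6.1) and moved to about (5.0, 3.8).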